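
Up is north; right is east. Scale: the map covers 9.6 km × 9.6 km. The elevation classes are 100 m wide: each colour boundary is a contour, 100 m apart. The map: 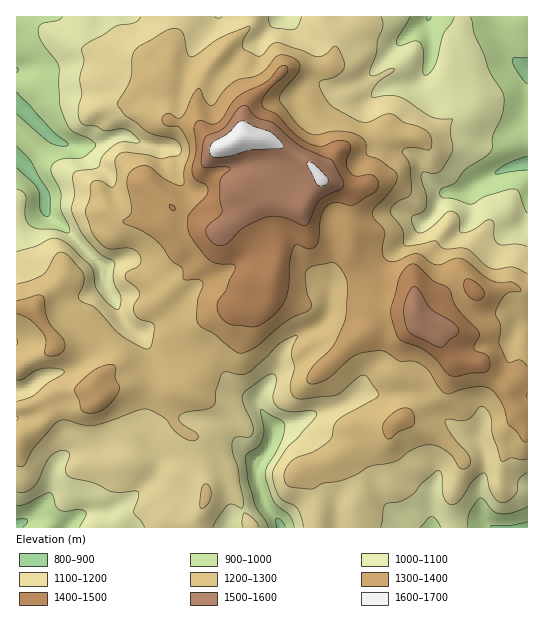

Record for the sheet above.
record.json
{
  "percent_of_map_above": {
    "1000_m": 91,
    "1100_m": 76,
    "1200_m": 52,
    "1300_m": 25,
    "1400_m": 12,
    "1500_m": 5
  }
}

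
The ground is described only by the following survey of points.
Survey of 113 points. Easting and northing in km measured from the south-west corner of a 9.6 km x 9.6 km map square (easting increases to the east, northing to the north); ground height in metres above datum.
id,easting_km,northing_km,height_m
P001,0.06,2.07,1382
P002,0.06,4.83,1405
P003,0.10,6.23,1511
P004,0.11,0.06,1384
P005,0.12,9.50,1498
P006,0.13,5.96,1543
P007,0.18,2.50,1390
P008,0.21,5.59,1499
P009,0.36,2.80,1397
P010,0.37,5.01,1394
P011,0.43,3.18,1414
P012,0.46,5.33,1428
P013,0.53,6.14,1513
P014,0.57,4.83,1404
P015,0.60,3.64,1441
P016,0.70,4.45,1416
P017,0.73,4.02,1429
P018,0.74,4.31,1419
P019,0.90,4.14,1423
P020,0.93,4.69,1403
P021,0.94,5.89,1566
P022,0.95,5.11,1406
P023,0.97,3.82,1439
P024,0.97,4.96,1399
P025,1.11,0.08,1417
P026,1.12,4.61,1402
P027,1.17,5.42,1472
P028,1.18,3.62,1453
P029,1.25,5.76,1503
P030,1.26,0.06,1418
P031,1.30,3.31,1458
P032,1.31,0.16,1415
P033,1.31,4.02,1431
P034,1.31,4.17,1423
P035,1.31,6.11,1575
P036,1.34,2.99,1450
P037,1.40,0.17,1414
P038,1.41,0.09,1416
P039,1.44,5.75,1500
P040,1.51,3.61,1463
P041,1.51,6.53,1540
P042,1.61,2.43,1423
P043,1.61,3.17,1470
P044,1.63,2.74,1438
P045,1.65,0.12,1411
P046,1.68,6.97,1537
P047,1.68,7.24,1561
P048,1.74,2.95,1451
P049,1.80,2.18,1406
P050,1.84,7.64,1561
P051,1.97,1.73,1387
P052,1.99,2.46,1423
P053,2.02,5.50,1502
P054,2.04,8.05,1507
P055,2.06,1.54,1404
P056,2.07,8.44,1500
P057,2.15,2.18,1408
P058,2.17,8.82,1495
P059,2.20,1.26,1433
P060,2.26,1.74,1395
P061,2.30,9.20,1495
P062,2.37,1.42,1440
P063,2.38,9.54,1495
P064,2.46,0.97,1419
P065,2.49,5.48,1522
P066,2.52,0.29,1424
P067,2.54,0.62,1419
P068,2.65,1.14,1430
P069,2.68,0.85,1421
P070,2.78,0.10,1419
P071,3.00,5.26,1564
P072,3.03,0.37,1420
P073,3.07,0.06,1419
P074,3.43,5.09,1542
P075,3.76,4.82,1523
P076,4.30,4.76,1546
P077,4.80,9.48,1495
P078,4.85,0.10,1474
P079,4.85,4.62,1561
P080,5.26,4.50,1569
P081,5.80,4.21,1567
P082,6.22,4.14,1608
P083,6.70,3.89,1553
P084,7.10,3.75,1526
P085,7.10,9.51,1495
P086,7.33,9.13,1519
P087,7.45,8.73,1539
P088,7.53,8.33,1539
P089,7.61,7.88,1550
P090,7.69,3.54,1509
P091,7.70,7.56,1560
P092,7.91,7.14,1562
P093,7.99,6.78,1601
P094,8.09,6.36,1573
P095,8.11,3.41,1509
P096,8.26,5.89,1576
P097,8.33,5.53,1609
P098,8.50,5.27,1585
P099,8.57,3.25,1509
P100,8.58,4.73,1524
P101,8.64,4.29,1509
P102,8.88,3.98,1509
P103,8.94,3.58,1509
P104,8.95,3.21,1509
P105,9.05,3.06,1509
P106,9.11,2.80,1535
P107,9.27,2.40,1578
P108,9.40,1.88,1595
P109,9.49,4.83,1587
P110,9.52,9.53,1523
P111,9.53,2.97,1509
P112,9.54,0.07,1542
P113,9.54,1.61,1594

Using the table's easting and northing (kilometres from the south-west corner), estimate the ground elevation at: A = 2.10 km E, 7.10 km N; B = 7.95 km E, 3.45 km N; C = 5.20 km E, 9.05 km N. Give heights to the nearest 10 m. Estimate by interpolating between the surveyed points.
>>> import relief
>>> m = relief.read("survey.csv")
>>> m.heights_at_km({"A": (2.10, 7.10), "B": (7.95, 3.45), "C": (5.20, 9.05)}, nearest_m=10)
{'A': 1570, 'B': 1510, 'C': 1500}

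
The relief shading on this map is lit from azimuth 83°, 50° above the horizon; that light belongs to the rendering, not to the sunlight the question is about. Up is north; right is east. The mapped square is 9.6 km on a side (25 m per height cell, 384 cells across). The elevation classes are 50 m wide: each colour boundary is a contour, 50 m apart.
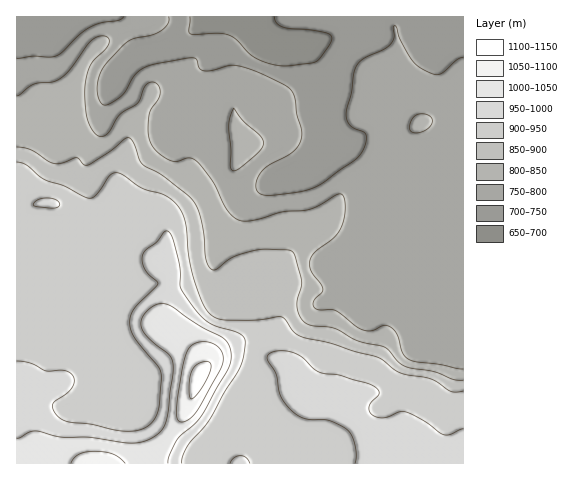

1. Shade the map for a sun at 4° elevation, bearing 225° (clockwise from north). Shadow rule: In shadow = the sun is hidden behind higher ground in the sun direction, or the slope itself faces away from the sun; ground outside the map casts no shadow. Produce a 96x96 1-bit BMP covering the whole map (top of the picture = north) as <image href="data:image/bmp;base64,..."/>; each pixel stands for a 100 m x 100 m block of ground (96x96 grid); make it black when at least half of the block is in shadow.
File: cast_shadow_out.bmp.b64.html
<image width="96" height="96" href="data:image/bmp;base64,Qk2+BAAAAAAAAD4AAAAoAAAAYAAAAGAAAAABAAEAAAAAAIAEAAATCwAAEwsAAAIAAAAAAAAA////AAAAAAAAAAAD8AAAAAAAAAAAAD8B8AAAAAAAAAAAAf/A+AAAAAAAAAAAB//wOAAAAAAAAAAAf//4GAAAAAAAAAAB///4AAAAAAAAAAAD///8AAAAAAAAAAAH///8AAAAAAAAAAAP///+AAAAAAAAAAAP///+AAAAAAAAAAAP///+AAAAAAAAAAAH///+AcAAAAAAAAAB///+AeAAAAAAAAAAH//+AfAAAAAAAAAAAYf8APAAAAAAAAAAAAA4APgAAAAAAH8AAAAAAPwAAAAAAf8AAAAAAPwAAAAAf/8ADAAAAH4AAAAB//8AHgAAAH8AAAAD//8APwAAAH8AAAAH///+fwAAAH+AAAEf////fwAAAH/ABwf/////DgAAAH/AH/////9/AAAAAH/gP/////8cAAAAAP/wf/////8AAAAAAP/w//////8AAAAAA//4//////8AAAAAB//8//////8AAAAAP/////////8AAAAAf/////////8AAAAA//////////8AAAAB//////////8AAAAD//////////8AAAAD//////////8AAAAD//////////8AAAAB//////////8AAAAA//////////gAAAAAP//////8/wAAAAAAH//////48AAAAAAAH//////xwAAAAAAAH//////jwAAAAAAAP//////jwAAAAAAAP//////jgAAAAAAAP/////+AAAAAAAAAP/////4AAAAAAAAAP/////8AAAAAAAAAP///x/8AAAAAAAAAP///gP+AAAAAAAAAP///AB+AAAAAAAAAP///AAfAAAAAAAAAf///AAfgAAAAAAAAf///gAfgAAAAAAAA////gAfwAAAAAAAA////+AfwAAAAHAAD/////AfwAAAAfgAH/////gfAAAAD/gAf/////gPgAAAH/wB//////wHgAAAP/4D//////wHgAAAf/4H//////wDgAAAf/4P//////wAAAAA//8P/////3wAAAAA//8f/////wAAAAAD//8P///8HAAAAAAD//+D///4AAAAAAAD//+B///4AAAAAAAD///B///wAAAAAAAD/4/D///gAAAAAAAD/w/j///AAAAAAAAB/g/h//8AAAAAAAAAOB/h//gAYAAAAAAAAB/h//AA4AAAAAAAAD/B/+AAAAAAAAAAAB/B/gAAAAAAAAHAAB/g/AAAAAAAAAPAAB/gAAAAAAAAAAfgAB/wAAAAAAAAAAPgAB/wAAAAAAAAAAPAAB/4AAAAAAAAAAAAAB/4AAAAHgAAAAAAAA/4AAAA/4AAAAAAAA/8DAAB/8AAAAAAAAf8HgAD//gAAAAAAAP8PgAD//gAAAAAGAH8PwAH//gAAAAAGAB8H4AH//gAAAAACAAID8AP//wAAAAAAAAAB8AP//wAAAAAAAAAAeA///wAAAAAAABgAHf///wAAAAAAADwAB////gAAAAAAAH4AA///gAAAAAAAAH8AA//8AAAABAAAAD8AB//4AAAADAAAAB8AP//4AAAADgA="/>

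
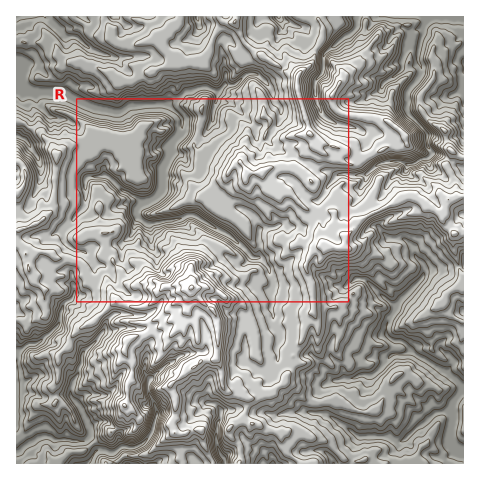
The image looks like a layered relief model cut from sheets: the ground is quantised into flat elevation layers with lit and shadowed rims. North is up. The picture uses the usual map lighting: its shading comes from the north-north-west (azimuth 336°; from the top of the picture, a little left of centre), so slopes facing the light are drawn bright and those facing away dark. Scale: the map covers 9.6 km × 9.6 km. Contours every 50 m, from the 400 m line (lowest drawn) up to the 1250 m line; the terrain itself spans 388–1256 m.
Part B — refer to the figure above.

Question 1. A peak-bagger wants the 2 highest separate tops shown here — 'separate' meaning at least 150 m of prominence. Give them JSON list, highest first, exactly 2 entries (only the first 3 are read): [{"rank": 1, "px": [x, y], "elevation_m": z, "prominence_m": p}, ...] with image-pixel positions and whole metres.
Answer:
[{"rank": 1, "px": [192, 287], "elevation_m": 1256, "prominence_m": 868}, {"rank": 2, "px": [309, 133], "elevation_m": 1014, "prominence_m": 227}]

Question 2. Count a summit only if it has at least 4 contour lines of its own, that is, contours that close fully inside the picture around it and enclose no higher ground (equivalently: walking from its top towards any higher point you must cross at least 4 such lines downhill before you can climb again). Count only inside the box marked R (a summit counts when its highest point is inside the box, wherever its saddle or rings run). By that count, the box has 1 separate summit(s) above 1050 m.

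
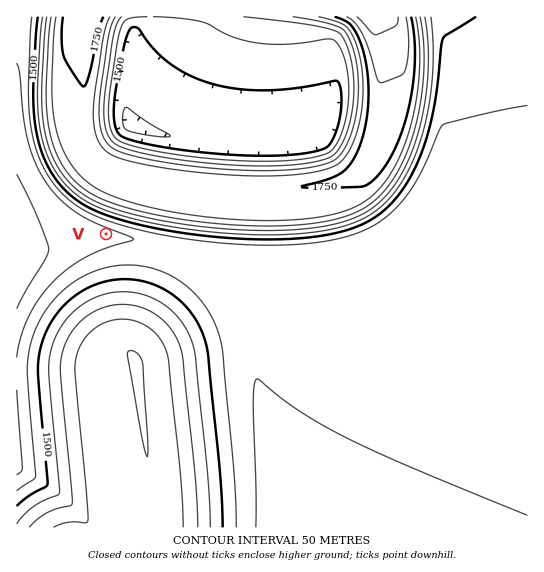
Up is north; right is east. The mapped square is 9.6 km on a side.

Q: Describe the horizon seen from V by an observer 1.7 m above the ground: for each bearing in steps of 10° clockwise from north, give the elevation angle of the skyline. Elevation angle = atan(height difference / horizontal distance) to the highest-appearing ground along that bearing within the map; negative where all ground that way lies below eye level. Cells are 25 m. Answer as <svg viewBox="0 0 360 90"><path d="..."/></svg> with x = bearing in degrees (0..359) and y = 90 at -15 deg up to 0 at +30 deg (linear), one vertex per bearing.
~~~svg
<svg viewBox="0 0 360 90"><path d="M0 14l10-2 10 0 10 1 10 2 10 4 10 5 10 8 10 8 10 12 10 5 10 0 10-2 10-3 10-3 10-4 10-2 10-1 10 0 10 2 10 3 10 4 10 5 10 3 10 3 10 1 10 1 10 0 10-1 10 0 10-2 10-6 10-11 10-12 10-8 10-6"/></svg>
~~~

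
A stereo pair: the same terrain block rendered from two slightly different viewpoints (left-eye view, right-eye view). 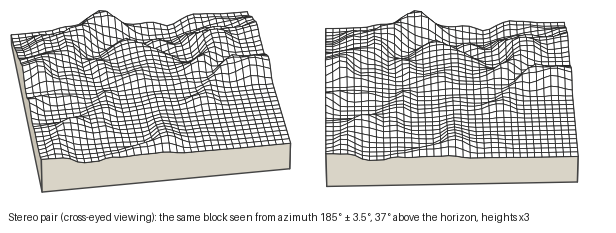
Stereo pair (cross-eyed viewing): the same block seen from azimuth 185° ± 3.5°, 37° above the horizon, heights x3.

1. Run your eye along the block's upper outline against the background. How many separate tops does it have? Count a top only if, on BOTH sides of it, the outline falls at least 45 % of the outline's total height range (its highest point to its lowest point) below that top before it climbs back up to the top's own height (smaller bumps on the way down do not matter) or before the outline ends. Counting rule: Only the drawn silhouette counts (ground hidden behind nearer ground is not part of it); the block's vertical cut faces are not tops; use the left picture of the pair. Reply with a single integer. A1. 0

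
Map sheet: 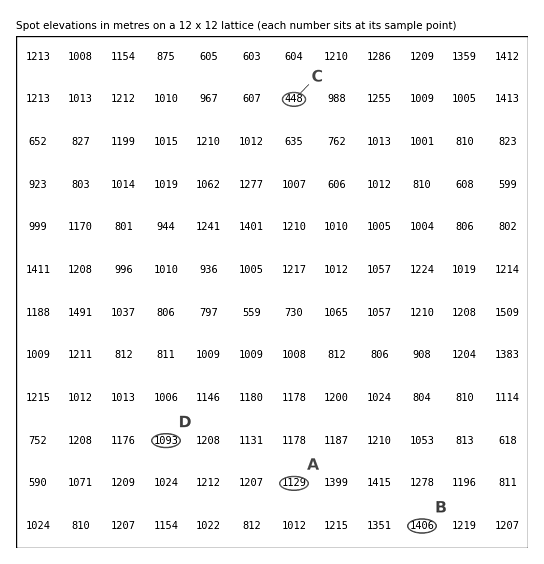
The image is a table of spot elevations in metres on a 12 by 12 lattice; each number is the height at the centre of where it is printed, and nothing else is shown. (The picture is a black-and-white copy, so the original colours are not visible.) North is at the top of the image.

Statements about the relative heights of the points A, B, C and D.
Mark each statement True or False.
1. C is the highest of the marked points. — False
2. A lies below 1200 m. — True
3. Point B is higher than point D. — True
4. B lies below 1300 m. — False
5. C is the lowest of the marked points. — True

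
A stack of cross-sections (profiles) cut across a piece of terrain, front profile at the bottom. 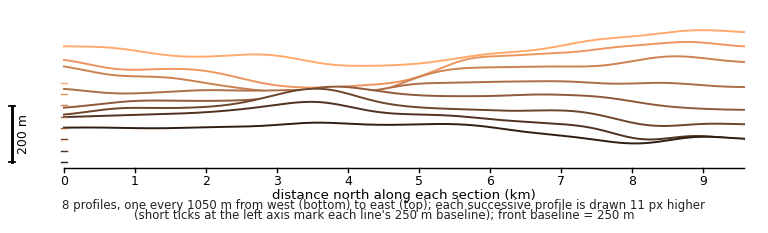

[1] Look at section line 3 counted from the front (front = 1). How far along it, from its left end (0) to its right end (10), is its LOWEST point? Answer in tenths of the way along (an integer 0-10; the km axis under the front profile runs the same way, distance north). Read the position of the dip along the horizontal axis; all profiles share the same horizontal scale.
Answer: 9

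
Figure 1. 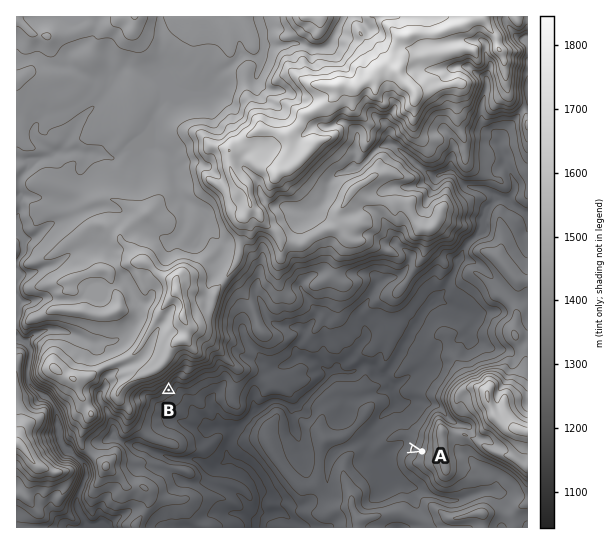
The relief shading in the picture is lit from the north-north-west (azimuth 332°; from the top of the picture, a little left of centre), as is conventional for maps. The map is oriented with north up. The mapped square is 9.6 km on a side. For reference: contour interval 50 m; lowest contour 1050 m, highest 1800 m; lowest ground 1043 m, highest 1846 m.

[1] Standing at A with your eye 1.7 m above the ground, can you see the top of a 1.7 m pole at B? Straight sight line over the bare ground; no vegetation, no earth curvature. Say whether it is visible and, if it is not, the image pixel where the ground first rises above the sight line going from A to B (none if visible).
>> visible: true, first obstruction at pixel None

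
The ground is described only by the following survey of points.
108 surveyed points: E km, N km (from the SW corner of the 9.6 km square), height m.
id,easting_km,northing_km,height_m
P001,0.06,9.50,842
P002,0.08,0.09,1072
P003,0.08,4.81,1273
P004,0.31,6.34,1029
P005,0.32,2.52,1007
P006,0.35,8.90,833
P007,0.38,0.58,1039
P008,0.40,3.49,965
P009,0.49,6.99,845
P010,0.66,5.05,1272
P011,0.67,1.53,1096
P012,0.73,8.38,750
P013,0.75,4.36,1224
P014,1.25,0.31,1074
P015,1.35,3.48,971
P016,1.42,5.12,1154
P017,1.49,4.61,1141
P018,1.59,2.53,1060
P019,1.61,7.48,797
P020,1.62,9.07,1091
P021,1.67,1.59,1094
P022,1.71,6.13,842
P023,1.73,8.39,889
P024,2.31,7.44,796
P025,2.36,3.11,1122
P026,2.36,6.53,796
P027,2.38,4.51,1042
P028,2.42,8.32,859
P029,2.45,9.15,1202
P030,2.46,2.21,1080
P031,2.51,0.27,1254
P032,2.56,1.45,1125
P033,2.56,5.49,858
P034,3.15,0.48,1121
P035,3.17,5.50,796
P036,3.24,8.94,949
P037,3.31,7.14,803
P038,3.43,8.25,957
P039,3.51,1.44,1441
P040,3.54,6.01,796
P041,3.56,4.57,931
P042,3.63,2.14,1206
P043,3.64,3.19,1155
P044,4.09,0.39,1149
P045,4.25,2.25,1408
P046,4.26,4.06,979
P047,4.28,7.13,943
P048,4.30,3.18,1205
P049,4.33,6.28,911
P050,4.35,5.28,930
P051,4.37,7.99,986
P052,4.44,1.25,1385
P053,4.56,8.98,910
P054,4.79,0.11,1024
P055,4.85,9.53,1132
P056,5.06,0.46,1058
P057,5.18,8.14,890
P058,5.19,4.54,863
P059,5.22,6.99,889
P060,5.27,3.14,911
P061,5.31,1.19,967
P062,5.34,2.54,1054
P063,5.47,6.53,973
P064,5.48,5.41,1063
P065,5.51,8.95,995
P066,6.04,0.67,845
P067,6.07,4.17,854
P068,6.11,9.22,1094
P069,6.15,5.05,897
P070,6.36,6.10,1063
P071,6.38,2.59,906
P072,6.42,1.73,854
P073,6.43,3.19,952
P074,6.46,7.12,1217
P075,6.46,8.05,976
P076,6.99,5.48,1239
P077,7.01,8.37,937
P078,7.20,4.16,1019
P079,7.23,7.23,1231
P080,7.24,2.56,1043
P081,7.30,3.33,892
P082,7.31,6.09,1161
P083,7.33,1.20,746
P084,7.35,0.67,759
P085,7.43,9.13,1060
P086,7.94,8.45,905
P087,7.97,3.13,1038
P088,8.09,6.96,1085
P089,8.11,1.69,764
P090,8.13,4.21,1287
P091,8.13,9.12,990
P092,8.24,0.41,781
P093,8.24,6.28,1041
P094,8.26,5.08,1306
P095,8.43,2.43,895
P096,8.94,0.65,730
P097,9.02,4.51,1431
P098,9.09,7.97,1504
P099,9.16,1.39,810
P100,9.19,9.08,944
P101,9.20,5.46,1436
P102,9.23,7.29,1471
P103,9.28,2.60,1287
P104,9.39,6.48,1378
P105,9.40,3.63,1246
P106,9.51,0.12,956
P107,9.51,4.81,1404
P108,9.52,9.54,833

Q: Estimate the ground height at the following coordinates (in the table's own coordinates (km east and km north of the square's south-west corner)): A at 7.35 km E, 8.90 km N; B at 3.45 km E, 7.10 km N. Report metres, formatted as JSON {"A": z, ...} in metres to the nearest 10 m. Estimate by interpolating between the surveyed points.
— {"A": 1070, "B": 860}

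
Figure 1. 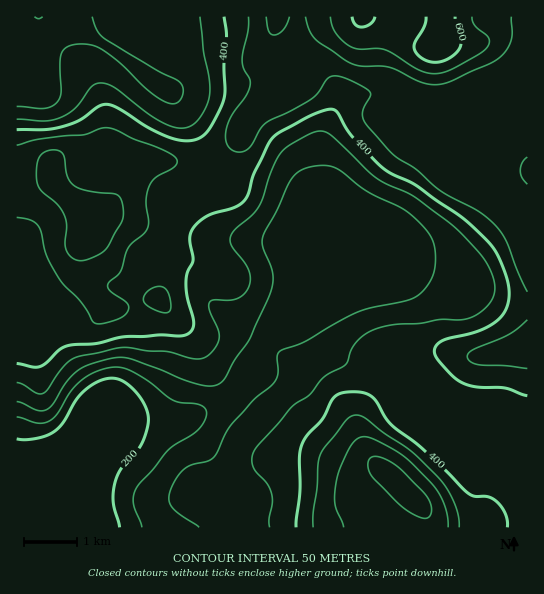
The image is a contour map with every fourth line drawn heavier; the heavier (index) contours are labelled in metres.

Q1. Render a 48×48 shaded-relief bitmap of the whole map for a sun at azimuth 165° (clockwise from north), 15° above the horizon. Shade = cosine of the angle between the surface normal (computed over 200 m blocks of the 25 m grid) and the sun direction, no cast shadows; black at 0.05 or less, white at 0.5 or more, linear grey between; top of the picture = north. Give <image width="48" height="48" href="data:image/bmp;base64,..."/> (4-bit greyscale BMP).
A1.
<image width="48" height="48" href="data:image/bmp;base64,Qk32BAAAAAAAAHYAAAAoAAAAMAAAADAAAAABAAQAAAAAAIAEAAATCwAAEwsAABAAAAAAAAAAAAAAABEREQAiIiIAMzMzAERERABVVVUAZmZmAHd3dwCIiIgAmZmZAKqqqgC7u7sAzMzMAN3d3QDu7u4A////AHd3d3d3d4iImZiHdmVVZ3d3eImId3d3d3d3d3d3d3eImZmHd2VVZ3d3eIiHd3dmd3d3d3ZmZmZ3iIiHd2ZVVnd3iIdmVmZmZ3d3d3ZVVVVmZmZ3d3ZVVWZ4iHZERVZmZod3d3ZVRERVVVVnd3ZmVVZ4h1QzRVVmZoh3d3ZUREREVVVnd3ZmVVVnZUMjRVVmZ4iId3dlRERERVVmd3ZlVEVVQyIkVmZmd5mph3dmVURDRFVVZmZUREQzERJFZ3Z3d6vMqHdmZlVERFVVVmVUNEMyESNWd3d3d7zduXdmZmZmVFVVVWVUNEQzM0V3d3d3d7zeyodmZ3eIdlVVVVVUREREVWd4h3eIibzN3Kh3d4iaqYZVRFVURERFZnd3iJmZmbu83cqYiZmqu6h1VERUQzM1Z3d3iaqqmaqr3u3Lqqqqq6mGVVVVRDNFZ3d4iqu6qrqrzv/9y7qqqqqXdmZlVEVWd4iImaq7uqqrzf//3MuqqZqYh3ZlVWZ3iIiIiImaqpmbze//7cy7qZmph3ZVVVZ3iId2ZVVneHeJvN3u7czLqYiYh3ZlVEVWZmZUMiIzRWZniaq8y7u7mHeIh3d2ZURERERDMhEiNHZmd3iZmaqph3eJh3d3dlQzMzMzMyIjRXd3d3d3iImHd4mamHd3d3ZUREREREMzRXd4iId3d3d3eJqqmHd3d3d2ZmVVVlVEVnd4iIh3dlVniZqpmHd3d3d3d3ZmZ3ZmZ3d4iZmYdlRnmYiIiHd3d3d3d3dmd3d3d3d4maqph2VniHZmd3d3d3d3d3d3d4iId3d3iZqqmId3d2VWZ3d3d3d3d3d3d4mYd3d3d4maqpiId3d3d3d3d3d3d3d3eJqYd4h2ZniaqpmIiIiZmHd3d3d3d3eImaqYh5mHd3eJmYiImaqrqXd3d3d3d3iZq6qYd6mYd2d4iHd4maq8uod3d3d3eImru6mId5mYdlVneId3iJmrupd3d3d4mau8y6iId3iIdURWeIiIiIiJqph3d3eJvMy7uoh3d2d4dlVVaJmYiIeImpmHd3ibzMupiHd3d1Znd2ZmZ4iIh3iJqqmYiImqu7qHZmZmZ1VWd3d2Znd2Z3iaq6qpmZqqqZh2ZmZmZkMjRmd2ZVQzRWeau7uqmaqpmId2ZmZlVhAAE0VmVDIRE0aJq8y6qZqZh3dmZmZlVQAAACRFQyERIjRoq83MuZiIdmZmd3dmVQAAABM0MyMzMzNGiszdyod3dmZ3d3d2ZSMzIiIzM0RVVDM0aKvMyoZmd3eIh3d3dlVVVDMzNFZ2ZVRVVomquod3d4mqqYd3d3d2ZlQ0Rmd3dmZmZWeImqmZmavNzKmId3d3ZlRFZ3eId2ZndlZ4iau7u7ze7ty5h4iHZVVWd4iId2VniHZ4mrvMy7zN7t3LqIiHZVZneId3d2VWeYh4mru7upmau7u7qXd3dmZ3d3d3ZmZVaJmImqq6mGVniIiZmXd3d3d3d3d3ZmZlZ4iIiImql1RWd2ZniHd3d3d3d3d3ZndlZ4iHd3iql2VWd2VneA=="/>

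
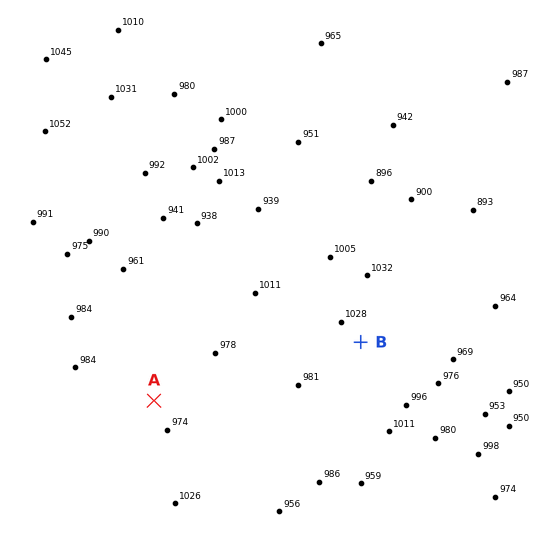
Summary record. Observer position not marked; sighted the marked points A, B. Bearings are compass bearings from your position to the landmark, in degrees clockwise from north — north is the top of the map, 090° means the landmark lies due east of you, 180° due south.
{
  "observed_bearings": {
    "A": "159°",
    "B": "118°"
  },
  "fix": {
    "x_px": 73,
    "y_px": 189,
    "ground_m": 1025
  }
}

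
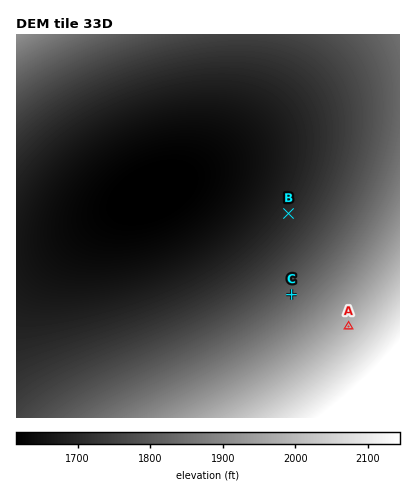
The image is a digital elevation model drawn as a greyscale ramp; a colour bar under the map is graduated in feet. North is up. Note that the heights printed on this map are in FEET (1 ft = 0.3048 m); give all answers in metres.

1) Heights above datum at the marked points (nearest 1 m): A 607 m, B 519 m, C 555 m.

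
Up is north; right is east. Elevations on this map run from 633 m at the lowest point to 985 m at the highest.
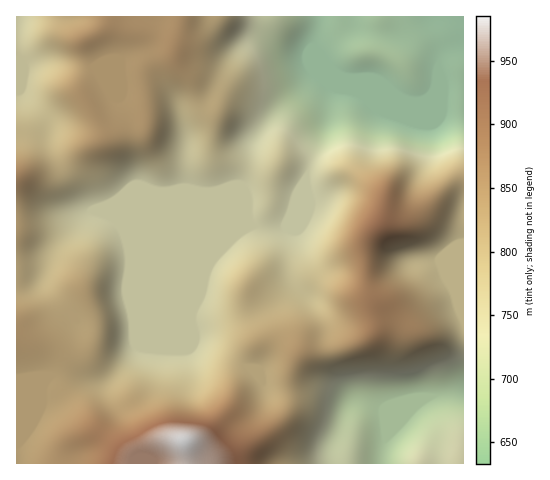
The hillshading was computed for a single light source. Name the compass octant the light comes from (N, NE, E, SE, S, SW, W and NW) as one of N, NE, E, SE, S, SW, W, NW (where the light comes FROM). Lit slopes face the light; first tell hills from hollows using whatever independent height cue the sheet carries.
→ NW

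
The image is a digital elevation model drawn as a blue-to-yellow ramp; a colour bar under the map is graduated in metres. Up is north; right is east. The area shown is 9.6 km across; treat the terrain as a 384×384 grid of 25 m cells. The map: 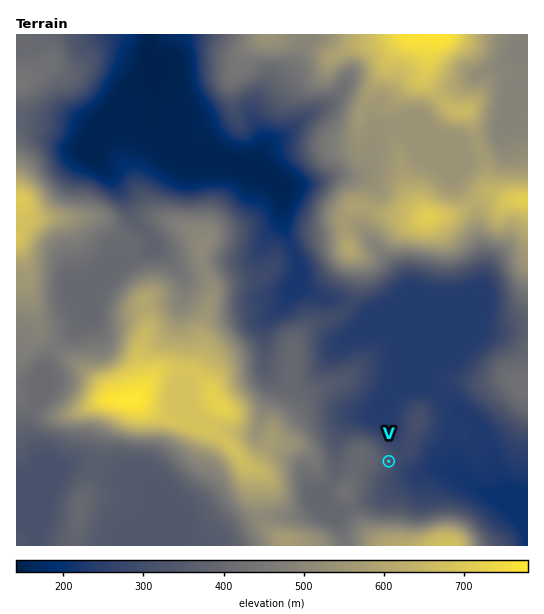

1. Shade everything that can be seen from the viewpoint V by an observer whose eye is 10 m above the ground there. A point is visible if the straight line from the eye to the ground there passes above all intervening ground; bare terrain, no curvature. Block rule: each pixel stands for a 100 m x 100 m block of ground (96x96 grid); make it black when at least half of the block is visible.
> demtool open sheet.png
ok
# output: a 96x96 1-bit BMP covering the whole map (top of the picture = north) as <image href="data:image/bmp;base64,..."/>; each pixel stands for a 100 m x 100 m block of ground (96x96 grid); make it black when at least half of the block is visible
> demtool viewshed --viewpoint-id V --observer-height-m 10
<image width="96" height="96" href="data:image/bmp;base64,Qk2+BAAAAAAAAD4AAAAoAAAAYAAAAGAAAAABAAEAAAAAAIAEAAATCwAAEwsAAAIAAAAAAAAA////AAAAAAAAAAAAAAAA8AAYAAAAAAAAAAAP8B//AAAAAAAAAAAB4D//4AEAAAAAAAAAAP//8AMAAAAAAAAAAP//+A8AAAAAAAAAAf//+D8AAAAAAAAAAf////8AAAAAAAAAAf////8AAAAAAAAAAf////8AAAAAAAAAAf////8AAAAAAAAAA/////8AAAAAAAAAAf////8AAAAAAAAAAAf///8AAAAAAAAAAAf///8AAAAAAAAAAAf///8AAAAAAAAAAA////8AAAAAAAAAAB/3//8AAAAAAAAAAA/j//8AAAAAAAAAAAPj//8AAAAAAAAAAAPh//8AAAAAAAAAAAP7//8AAAAAAAAAAAP///8AAAAAAAAAAAP4//8AAAAAAAAAAAfwf/8AAAAAAAAAAAfwf/8AAAAAAAAAAA/gP/8AAAAAAAAAAB+AH/8AAAAAAAAAAD8AH/8AAAAAAAAAAH+AH/8AAAAAAAAAAf/AH/4AAAAAAAAAB//gH/gAAAAAAAAAA//wH/AAAAAAAAAAAf/wD/AAAAAAAAAAAP/4D+AAAAAAAAAAAH/8B8AAAAAAAAAAAD/+A4AAAAAAAAAAAA//AAAAAAAAAAAAAAf/gAAAAAAAAAAAAAf/wMAAAAAAAAAAAA//4PgAAAAAAAAAAB//8P8AAAAAAAAAAB//+P8AAAAAAAAAAD///H8AAAAAAAAABj////8AAAAAAAAAA/////8AAAAAAAAAA/////8AAAAAAAAAA/////8AAAAAAAAAB/////8AAAAAAAAAH/////8AAAAAAAAAP/////8AAAAAAAAAf/////8AAAAAAAAAf/////8AAAAAAAAA//////8AAAAAAAAA//////8AAAAAAAAB/4////8AAAAAAAABgg////8AAAAAAAADAA////8AAAAAAAAAAB////8AAAAAAAAAAB////8AAAAAAAAAAD////8AAAAAAAAAAD8///8AAAAAAAAAAHwAH/8AAAAAAAAAAEAAB/8AAAAAAAAAAAAAA/8AAAAAAAAAAAAAA/8AAAAAAAAAAAAAAQAAAAAAAAAAAAAAAAAAAAAAAAAAAAAAAAAAAAAAAAAAAAAAAAAAAAAAAAAAAAAAAAAAAAAAAAAAAAAAAAAAAAAAAAAAAAAAAAAAAAAAAAAAAAAAAAAAAAAAAAAAAAAAAAAAAAAAAAAAAAAAAAAAAAAAAAAAAAAAAAAAAAAAAAAAAAAAAAAAAAAAAAAAAAAAAAAAAAAAAAAAAAAAAAAAAAAAAAAAAAAAAAAAAAAAAAAAAAAAAAAAAAAAAAAAAAAAAAAAAAAAAPAAAAAAAAAAAAAAAfgAAAAAAAAAAAAAA/gAAAAAAAAAAAAAB/gAAAAAAAAAAAAAB/gAAAAAAAAAAAAAAPwAAAAAAAAAAAAAAHwAAAAAAAAAAAAAADwAAAAAAAAAAAAAADwAAAAAAAAAAAAAADwAAAAAAAAAAAAAADwAAAAAAAAAAAAAABwAAAAAAAAAAAAAAAwAAAAAAAAAAAAAAAAAAAAAAAA="/>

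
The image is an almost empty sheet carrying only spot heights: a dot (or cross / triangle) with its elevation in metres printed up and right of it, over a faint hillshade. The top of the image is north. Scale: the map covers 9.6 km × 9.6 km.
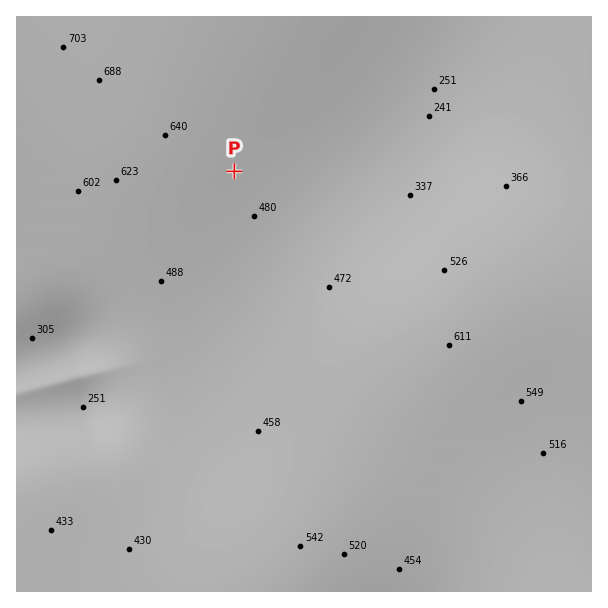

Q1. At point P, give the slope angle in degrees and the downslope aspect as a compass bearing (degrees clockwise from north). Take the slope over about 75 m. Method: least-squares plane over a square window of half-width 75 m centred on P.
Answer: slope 6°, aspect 108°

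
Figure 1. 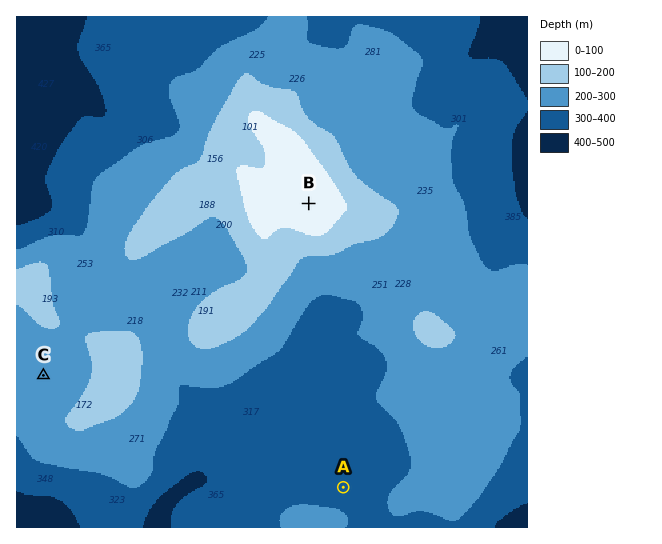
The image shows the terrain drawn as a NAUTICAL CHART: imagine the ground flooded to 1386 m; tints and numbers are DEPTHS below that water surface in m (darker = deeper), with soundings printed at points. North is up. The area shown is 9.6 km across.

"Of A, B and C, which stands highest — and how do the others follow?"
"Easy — B C A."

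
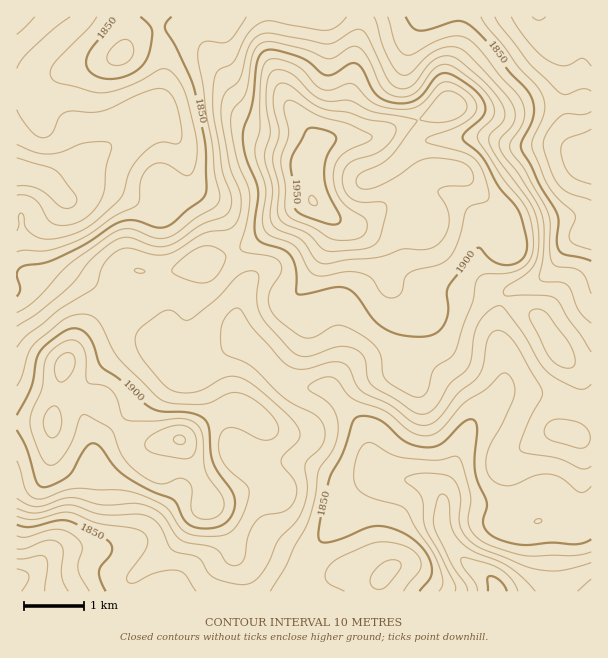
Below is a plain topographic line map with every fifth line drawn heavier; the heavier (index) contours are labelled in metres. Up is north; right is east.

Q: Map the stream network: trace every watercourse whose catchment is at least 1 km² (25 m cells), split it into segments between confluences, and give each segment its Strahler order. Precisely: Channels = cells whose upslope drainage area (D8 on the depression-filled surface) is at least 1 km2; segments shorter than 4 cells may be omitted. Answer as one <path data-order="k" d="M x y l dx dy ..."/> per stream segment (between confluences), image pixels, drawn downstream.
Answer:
<path data-order="1" d="M171 591l-6 0"/><path data-order="2" d="M24 576l-7 2 0 1"/><path data-order="1" d="M41 560l-17 16"/><path data-order="2" d="M66 546l-3 0-6 5-1 0-20 19-12 6"/><path data-order="1" d="M78 545l-10 0-2 1"/><path data-order="1" d="M129 542l-3 1-6 0-1 2-9 0-2 1-42 0"/><path data-order="1" d="M330 531l5-4 1-5 3-3 3-6 5-4 0-2 30-30 12 0"/><path data-order="3" d="M443 509l0 19 7 15 9 11 0 1 12 12 5 2 3 3 6 3 10 10 2 6"/><path data-order="3" d="M443 504l0 5"/><path data-order="1" d="M530 497l-3 3-6 3-8 1-1 2-66 0-3 3"/><path data-order="2" d="M389 477l6 0 1 2 14 0 1 1 6 0 2 2 3 0 6 3 13 13 2 6"/><path data-order="1" d="M254 459l43 0 33 17 56 0"/><path data-order="2" d="M471 423l-6 11 0 3-6 12-3 12-10 19 0 5-2 1 0 17-1 1"/><path data-order="1" d="M497 398l-26 25"/><path data-order="2" d="M332 392l30 30 3 6 0 6 1 1 0 14 2 1 0 5 4 6 0 1 14 14"/><path data-order="1" d="M339 368l-4 6-2 6-1 1 0 11"/><path data-order="1" d="M501 354l0 3 2 2 0 28-2 3-28 29-2 4"/><path data-order="2" d="M159 353l21 21 3 1 9 0 11-6 21-21 1 0 3-3 6-1 2-2 7 0 3 2"/><path data-order="1" d="M155 348l4 5"/><path data-order="2" d="M246 344l5 4 1 0 35 35 6 3 6 0 1 1 27 0 5 5"/><path data-order="1" d="M17 317l0-29"/><path data-order="2" d="M498 290l14 0 1-2 5 0 1-1 3 0 2-2 3 0 1-1 3 0 6-3 44-44 3-1 7 0"/><path data-order="1" d="M245 288l-2 2 0 3-3 6 0 4-1 2 0 7-2 2 0 18 3 6 6 6"/><path data-order="1" d="M435 287l3 1 53 0 1 2 6 0"/><path data-order="1" d="M591 242l0-6"/><path data-order="1" d="M482 236l0 3-2 1 0 6-1 2 0 22 19 20"/><path data-order="1" d="M62 212l0-15"/><path data-order="1" d="M141 204l-7-6-12-6-36 0-8 5-15 0-4-5"/><path data-order="2" d="M62 197l-3-3 0-2"/><path data-order="2" d="M59 192l-12-12"/><path data-order="1" d="M198 188l-9-9 0-6-1-2 0-4-2-2-1-7-12-24-20-20-7 0"/><path data-order="3" d="M47 180l-9-4-6 0-2-2-9 0-1-1-3 0"/><path data-order="1" d="M371 179l3 0 3-3 12-6 4-5 2 0 19-19 2 0 3-3 3 0 1-2 8 0 1-1 68 0 1 1 5 0 1 2 53 0 15 10 4 0 2 2 10 0 0 1"/><path data-order="1" d="M591 161l0-5"/><path data-order="2" d="M146 114l-3 2-24 24-2 0-4 4-2 0-46 47-6 0-11-11-1 0"/><path data-order="2" d="M150 111l-4 3"/><path data-order="1" d="M161 98l-3 6-8 7"/><path data-order="1" d="M407 48l6-13 3-3 6-12 0-3 7 0"/><path data-order="1" d="M546 36l-4-9 0-10-3 0"/><path data-order="1" d="M24 17l-7 0"/>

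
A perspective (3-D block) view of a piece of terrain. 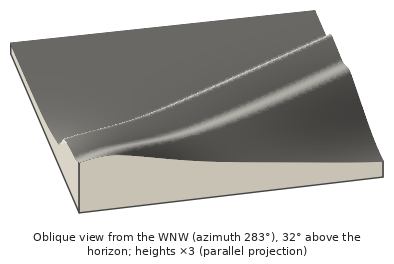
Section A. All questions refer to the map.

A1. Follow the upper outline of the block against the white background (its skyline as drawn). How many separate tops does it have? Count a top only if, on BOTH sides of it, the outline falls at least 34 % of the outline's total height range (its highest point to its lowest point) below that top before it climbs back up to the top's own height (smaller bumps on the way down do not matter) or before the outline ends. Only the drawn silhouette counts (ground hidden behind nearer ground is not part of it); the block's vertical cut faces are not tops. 0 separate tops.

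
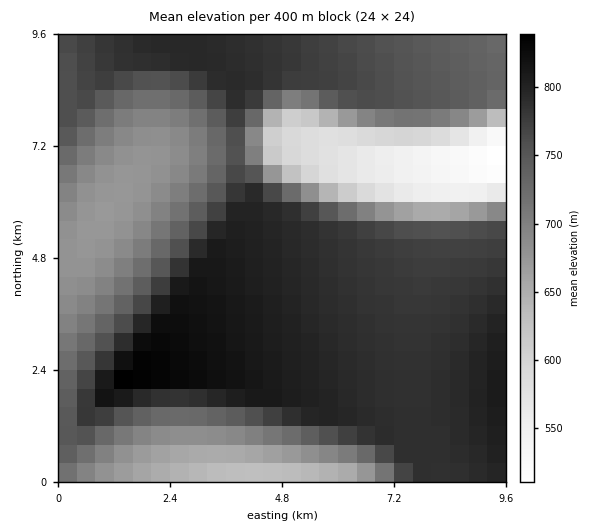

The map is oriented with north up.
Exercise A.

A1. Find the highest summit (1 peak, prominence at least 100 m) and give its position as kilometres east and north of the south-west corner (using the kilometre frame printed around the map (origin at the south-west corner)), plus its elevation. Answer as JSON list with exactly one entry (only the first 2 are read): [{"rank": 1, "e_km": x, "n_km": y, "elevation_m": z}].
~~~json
[{"rank": 1, "e_km": 1.24, "n_km": 2.01, "elevation_m": 843}]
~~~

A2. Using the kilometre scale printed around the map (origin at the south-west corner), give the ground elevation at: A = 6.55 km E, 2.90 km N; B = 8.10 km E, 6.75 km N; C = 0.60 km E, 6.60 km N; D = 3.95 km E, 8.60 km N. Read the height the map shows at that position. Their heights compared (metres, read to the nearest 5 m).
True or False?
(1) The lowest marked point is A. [False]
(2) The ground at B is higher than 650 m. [False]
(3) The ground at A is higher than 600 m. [True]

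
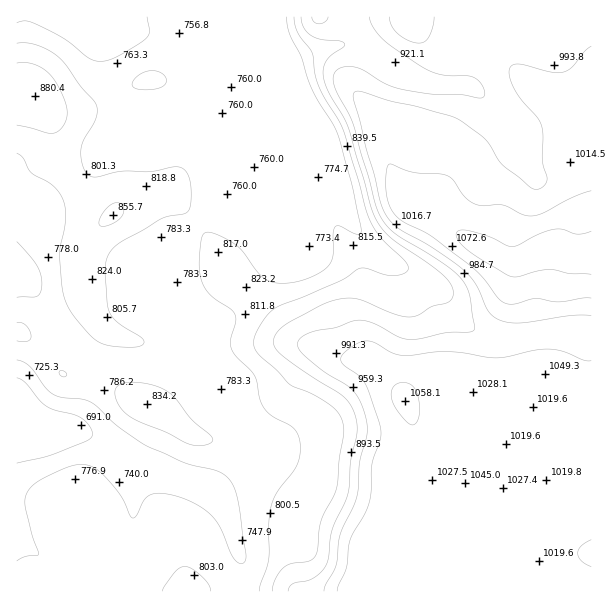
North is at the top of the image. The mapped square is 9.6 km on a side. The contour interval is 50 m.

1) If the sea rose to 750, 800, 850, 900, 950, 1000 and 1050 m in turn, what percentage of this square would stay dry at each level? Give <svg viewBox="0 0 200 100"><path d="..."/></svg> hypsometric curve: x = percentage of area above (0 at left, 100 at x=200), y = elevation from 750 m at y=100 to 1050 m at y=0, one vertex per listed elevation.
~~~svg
<svg viewBox="0 0 200 100"><path d="M188 100l-67-17-26-16-10-17-9-17-19-16-47-17"/></svg>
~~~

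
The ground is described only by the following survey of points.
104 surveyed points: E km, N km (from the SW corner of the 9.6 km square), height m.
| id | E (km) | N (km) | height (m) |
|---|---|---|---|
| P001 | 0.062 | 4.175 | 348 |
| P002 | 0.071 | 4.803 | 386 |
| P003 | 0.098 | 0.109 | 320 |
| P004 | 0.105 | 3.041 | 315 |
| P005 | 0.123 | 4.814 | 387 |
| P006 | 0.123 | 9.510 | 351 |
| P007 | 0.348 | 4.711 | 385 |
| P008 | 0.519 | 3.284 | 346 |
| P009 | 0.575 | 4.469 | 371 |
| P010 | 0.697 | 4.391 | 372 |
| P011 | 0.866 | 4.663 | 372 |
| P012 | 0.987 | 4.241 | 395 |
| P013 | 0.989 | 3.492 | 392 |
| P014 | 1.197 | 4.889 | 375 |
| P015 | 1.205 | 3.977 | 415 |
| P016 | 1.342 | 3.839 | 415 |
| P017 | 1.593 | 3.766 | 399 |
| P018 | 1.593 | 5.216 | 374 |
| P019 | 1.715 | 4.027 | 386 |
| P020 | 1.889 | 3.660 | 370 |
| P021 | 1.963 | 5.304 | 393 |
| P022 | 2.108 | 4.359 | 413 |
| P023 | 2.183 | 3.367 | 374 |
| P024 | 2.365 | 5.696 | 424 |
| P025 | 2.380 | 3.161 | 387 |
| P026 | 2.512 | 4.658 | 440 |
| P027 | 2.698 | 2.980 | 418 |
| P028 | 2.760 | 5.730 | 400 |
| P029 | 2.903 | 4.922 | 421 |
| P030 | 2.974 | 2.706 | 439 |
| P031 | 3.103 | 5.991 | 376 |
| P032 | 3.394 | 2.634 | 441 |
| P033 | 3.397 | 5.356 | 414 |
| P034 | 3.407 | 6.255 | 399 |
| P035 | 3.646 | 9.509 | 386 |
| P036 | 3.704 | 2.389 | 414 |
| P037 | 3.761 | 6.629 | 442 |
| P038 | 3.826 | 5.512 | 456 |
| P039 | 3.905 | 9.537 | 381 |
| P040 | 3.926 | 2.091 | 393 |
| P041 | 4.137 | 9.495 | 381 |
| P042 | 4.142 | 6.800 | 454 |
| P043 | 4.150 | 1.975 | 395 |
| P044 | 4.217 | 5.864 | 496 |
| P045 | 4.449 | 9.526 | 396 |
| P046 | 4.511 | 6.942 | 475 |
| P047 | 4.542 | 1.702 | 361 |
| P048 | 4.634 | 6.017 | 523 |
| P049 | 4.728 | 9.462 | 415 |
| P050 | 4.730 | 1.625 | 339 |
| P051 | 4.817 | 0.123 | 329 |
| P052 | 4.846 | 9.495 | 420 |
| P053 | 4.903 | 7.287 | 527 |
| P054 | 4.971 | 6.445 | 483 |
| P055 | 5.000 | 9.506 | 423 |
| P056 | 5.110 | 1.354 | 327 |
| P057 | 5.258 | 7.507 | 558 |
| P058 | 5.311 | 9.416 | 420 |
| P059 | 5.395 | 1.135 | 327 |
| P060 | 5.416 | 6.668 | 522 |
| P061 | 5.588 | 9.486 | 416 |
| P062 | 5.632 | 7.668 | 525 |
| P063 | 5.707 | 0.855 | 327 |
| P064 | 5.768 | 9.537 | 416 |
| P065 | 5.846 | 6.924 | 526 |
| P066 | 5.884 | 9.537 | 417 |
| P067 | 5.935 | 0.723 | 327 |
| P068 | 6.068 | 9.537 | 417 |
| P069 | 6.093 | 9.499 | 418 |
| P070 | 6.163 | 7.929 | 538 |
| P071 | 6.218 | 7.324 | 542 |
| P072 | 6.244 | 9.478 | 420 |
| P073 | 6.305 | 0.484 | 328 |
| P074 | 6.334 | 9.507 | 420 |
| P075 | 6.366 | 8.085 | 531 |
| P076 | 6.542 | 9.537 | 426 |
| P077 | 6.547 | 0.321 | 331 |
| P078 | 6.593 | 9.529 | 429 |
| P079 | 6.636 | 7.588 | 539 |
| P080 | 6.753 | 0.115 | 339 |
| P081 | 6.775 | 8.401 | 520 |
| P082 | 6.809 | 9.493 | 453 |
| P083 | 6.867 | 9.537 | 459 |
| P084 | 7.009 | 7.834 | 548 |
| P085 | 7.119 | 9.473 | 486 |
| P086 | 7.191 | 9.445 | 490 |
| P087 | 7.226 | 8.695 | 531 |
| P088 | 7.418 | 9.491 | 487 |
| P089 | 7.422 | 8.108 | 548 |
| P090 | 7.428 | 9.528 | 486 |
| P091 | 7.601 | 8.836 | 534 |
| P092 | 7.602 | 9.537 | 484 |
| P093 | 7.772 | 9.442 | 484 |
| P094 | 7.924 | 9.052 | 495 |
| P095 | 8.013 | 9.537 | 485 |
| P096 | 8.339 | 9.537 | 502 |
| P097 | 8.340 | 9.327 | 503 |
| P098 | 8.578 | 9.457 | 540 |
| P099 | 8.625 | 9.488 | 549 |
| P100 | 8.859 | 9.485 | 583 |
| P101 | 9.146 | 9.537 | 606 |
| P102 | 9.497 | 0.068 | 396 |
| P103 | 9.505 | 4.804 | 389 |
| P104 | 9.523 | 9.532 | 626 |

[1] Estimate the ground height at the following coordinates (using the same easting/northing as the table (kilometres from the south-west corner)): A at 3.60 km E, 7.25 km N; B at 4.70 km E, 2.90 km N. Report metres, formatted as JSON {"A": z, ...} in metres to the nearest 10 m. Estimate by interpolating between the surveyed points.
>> {"A": 390, "B": 400}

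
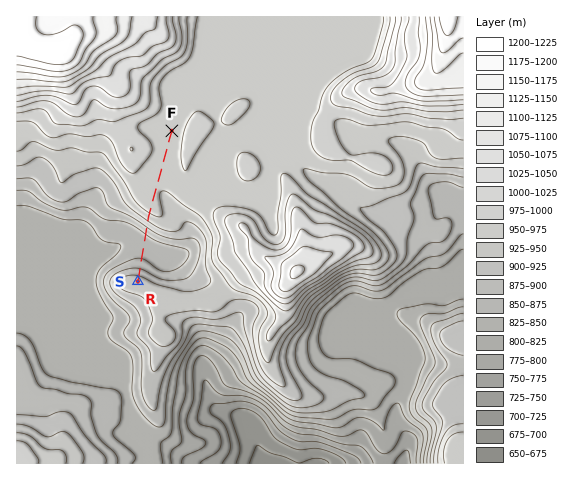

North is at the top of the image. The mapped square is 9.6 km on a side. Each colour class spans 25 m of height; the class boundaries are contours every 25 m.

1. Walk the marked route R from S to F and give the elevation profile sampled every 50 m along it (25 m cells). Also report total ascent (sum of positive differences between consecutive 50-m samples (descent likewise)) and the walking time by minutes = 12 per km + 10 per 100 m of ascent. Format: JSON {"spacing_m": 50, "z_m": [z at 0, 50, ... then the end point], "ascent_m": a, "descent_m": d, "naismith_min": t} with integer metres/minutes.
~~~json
{"spacing_m": 50, "z_m": [939, 935, 928, 920, 912, 904, 896, 890, 884, 879, 875, 871, 867, 864, 862, 860, 860, 861, 863, 867, 872, 879, 886, 895, 904, 913, 923, 931, 939, 946, 951, 955, 957, 958, 958, 957, 956, 955, 953, 953, 952, 952, 952, 953, 954, 955, 956, 958, 959, 960, 961, 962, 963, 963, 964, 964, 963, 963, 962, 961, 960, 959, 959, 959, 959, 959, 959, 959], "ascent_m": 110, "descent_m": 90, "naismith_min": 51}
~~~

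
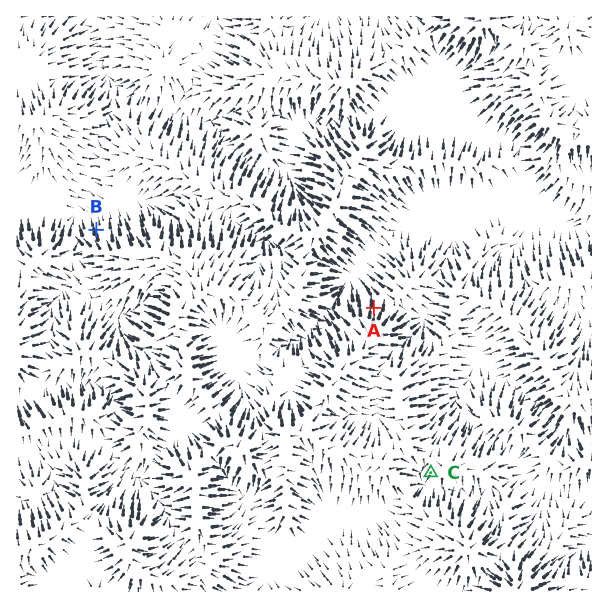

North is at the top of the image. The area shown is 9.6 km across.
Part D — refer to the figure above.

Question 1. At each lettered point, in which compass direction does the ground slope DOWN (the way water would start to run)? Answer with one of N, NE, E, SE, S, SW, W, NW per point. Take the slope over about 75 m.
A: N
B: N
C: SW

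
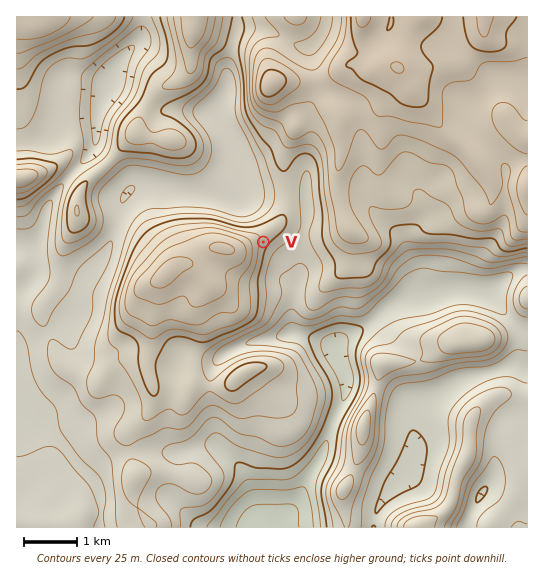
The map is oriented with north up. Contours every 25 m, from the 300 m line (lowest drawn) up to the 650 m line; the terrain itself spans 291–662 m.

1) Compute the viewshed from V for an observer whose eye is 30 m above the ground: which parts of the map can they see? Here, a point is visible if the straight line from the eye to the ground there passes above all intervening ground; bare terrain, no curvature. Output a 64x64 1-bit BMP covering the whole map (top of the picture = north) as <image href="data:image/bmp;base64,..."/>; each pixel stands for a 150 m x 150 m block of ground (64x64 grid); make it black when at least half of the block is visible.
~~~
<image width="64" height="64" href="data:image/bmp;base64,Qk0+AgAAAAAAAD4AAAAoAAAAQAAAAEAAAAABAAEAAAAAAAACAAATCwAAEwsAAAIAAAAAAAAA////AAAAAAAAAAAAAQDgAAAAAAABAHgAAAAAAAAAHAAAAAAAAQAOAAAAAAABgAYAAAAAAAHABgAAAAAAAcAGAAAAAAAAwAcAAAAAAADgBwAAAAAAAOADgAAAAAAA4AGAAAAAAADgAYAAAAAAAPABgAAAAAAw8AGAAAAAADDwAcAAAAAAOPgA4AAAAAA8+ABwAAAAAB/4AAAAAAAAH/gAAAAAAAg/GAAAAAAAD/4cYAAAAAAD/B/4AAAAAAH4H/4AAAAAADAH/8AAAAAAAAD/4AAAAAAAAAfgAAAAABAAAAAAAAAPuAAAAAAAAB/8AAABAAAAH/4AAAAAAAAP/wAAAAAAAAf/gAAAAAAAB//gAAAAAAAH/8AAAAAAAA//wAAAAAAAH//AAAAAAAAf/8AAAAAAAAH/wAAAAAAAAP+AAAAAAAAA74AAAAAAAAH/gAAAAAAAB/8AAAAAAAP//wAAAQAAP///AAAAADv///8AAAAAH////4AAQAIP////gACAAAf///+AAwEAA5///4AOA8ABA///gHwE4AAB/+8A+AzgAAP/zw/wCOAAD//uD+AA4AA/5/wPwADgAH/n/A+AAMAAH+Bn/4AAwAAH4AP/AADAAAfwAYIAAMAAB/AAAAAA4AAH8AAAAAD8AAfgAAAAAP4AB+AAAAAA//AD4AAwAAAf+APgADAAAA=="/>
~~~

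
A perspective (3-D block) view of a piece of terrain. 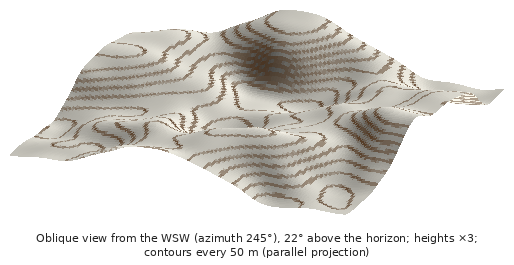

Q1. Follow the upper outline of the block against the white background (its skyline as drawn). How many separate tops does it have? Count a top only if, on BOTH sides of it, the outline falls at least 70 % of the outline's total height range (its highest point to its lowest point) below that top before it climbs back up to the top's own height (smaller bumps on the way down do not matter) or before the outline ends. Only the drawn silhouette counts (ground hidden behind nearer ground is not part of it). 0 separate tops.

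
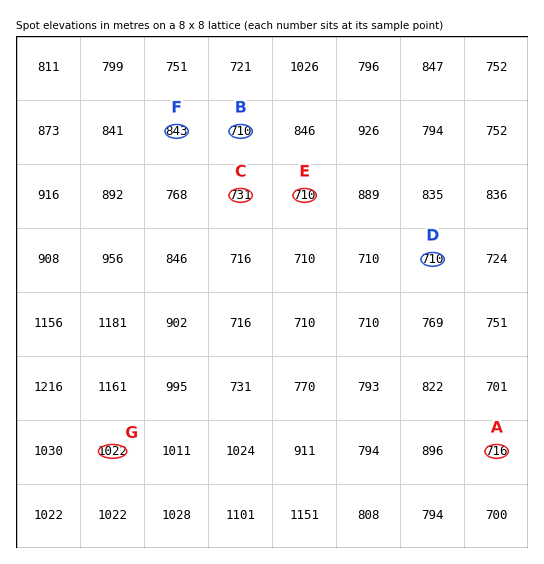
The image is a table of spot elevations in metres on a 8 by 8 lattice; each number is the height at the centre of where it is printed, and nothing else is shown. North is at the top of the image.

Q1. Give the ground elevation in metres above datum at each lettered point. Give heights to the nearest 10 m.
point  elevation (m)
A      720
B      710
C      730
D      710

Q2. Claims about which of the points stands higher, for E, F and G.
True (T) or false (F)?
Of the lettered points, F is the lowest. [F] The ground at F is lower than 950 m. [T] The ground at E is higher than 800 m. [F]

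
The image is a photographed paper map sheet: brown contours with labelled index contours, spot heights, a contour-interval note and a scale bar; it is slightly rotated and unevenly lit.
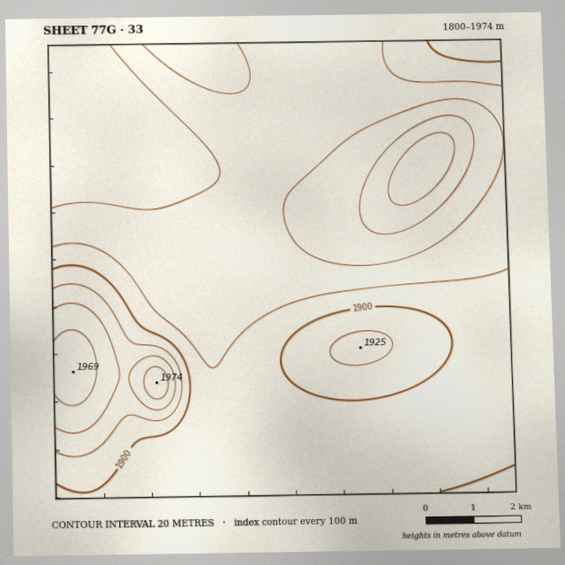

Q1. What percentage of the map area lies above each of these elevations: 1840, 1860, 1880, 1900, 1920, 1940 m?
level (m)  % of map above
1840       96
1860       78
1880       48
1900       17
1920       8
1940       4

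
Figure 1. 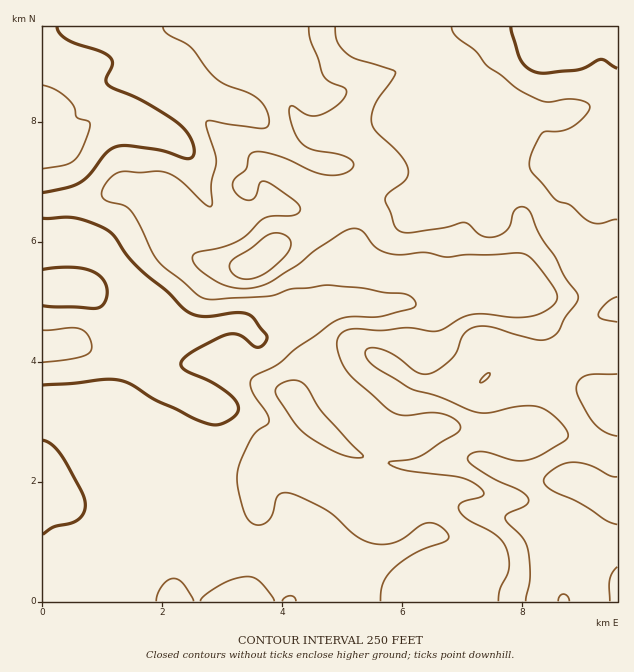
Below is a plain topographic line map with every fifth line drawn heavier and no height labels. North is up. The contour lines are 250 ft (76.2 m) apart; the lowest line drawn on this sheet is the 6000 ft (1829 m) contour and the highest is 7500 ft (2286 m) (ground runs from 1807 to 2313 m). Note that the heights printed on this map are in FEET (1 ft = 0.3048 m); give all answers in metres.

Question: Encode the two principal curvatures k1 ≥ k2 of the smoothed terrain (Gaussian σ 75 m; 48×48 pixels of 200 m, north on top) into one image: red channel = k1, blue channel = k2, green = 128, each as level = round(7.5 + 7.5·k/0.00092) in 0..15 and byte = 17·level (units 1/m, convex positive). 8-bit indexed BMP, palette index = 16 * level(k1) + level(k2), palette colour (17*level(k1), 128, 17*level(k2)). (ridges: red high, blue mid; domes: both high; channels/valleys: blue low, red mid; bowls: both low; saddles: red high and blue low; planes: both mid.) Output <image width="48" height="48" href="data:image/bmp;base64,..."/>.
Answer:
<image width="48" height="48" href="data:image/bmp;base64,Qk02DQAAAAAAADYEAAAoAAAAMAAAADAAAAABAAgAAAAAAAAJAAATCwAAEwsAAAABAAAAAAAAAIAAABGAAAAigAAAM4AAAESAAABVgAAAZoAAAHeAAACIgAAAmYAAAKqAAAC7gAAAzIAAAN2AAADugAAA/4AAAACAEQARgBEAIoARADOAEQBEgBEAVYARAGaAEQB3gBEAiIARAJmAEQCqgBEAu4ARAMyAEQDdgBEA7oARAP+AEQAAgCIAEYAiACKAIgAzgCIARIAiAFWAIgBmgCIAd4AiAIiAIgCZgCIAqoAiALuAIgDMgCIA3YAiAO6AIgD/gCIAAIAzABGAMwAigDMAM4AzAESAMwBVgDMAZoAzAHeAMwCIgDMAmYAzAKqAMwC7gDMAzIAzAN2AMwDugDMA/4AzAACARAARgEQAIoBEADOARABEgEQAVYBEAGaARAB3gEQAiIBEAJmARACqgEQAu4BEAMyARADdgEQA7oBEAP+ARAAAgFUAEYBVACKAVQAzgFUARIBVAFWAVQBmgFUAd4BVAIiAVQCZgFUAqoBVALuAVQDMgFUA3YBVAO6AVQD/gFUAAIBmABGAZgAigGYAM4BmAESAZgBVgGYAZoBmAHeAZgCIgGYAmYBmAKqAZgC7gGYAzIBmAN2AZgDugGYA/4BmAACAdwARgHcAIoB3ADOAdwBEgHcAVYB3AGaAdwB3gHcAiIB3AJmAdwCqgHcAu4B3AMyAdwDdgHcA7oB3AP+AdwAAgIgAEYCIACKAiAAzgIgARICIAFWAiABmgIgAd4CIAIiAiACZgIgAqoCIALuAiADMgIgA3YCIAO6AiAD/gIgAAICZABGAmQAigJkAM4CZAESAmQBVgJkAZoCZAHeAmQCIgJkAmYCZAKqAmQC7gJkAzICZAN2AmQDugJkA/4CZAACAqgARgKoAIoCqADOAqgBEgKoAVYCqAGaAqgB3gKoAiICqAJmAqgCqgKoAu4CqAMyAqgDdgKoA7oCqAP+AqgAAgLsAEYC7ACKAuwAzgLsARIC7AFWAuwBmgLsAd4C7AIiAuwCZgLsAqoC7ALuAuwDMgLsA3YC7AO6AuwD/gLsAAIDMABGAzAAigMwAM4DMAESAzABVgMwAZoDMAHeAzACIgMwAmYDMAKqAzAC7gMwAzIDMAN2AzADugMwA/4DMAACA3QARgN0AIoDdADOA3QBEgN0AVYDdAGaA3QB3gN0AiIDdAJmA3QCqgN0Au4DdAMyA3QDdgN0A7oDdAP+A3QAAgO4AEYDuACKA7gAzgO4ARIDuAFWA7gBmgO4Ad4DuAIiA7gCZgO4AqoDuALuA7gDMgO4A3YDuAO6A7gD/gO4AAID/ABGA/wAigP8AM4D/AESA/wBVgP8AZoD/AHeA/wCIgP8AmYD/AKqA/wC7gP8AzID/AN2A/wDugP8A/4D/AIaYmIiHh4eWlpipmJamuKmYmIeHiIiHh4eHh4aGh5eWhYWGd4SFp6enqLmph4Z3h4aImJiHh4eGhpipmZaVl5iXl4d3h4eHh4eHh4aWp7i4qJeGdXWVhnWGp7enh4aHiIeHmJiIh4eGhoeoqYeEdpeXl4d3h4eHh4d3h4aFlqe42djIp4V0ZGSGt7eXd4eHiIeHh4iHh3d2hpanmId0ZZaWl4d3h4eHh4eHh3Z1hISWmLjHx6aFY2WWt7eXd4eHh4eHh4eHh3d3hpaWhoVkZIaWl4eHh4d3h4eGhYSEg4ODhHRzg5NyYmSVtreXh4eHd4eHh4eHh4eHh4aGdYZ2dJenl4eHh3d3d4aElZeol4R0dGJwgHBiZJW1priYh3eGdoeHd4aHh4eImId2d3eGhJiomIeHh3d3dnSFuOnYyKd1ZHOEprfW9/j4yKmYhnWFhph3dnaHh4iImId2d4eGg5e3l5eHd3Z1dHW36KaFhqa2pbX3+fj298e2paWUhHWHmId2dXaXh4iIiId3d3d2c5e3p5d2dXR1hrfnp3R3d3aFpsbGtoJwcHBwkKGThZe3t3Z1doeXl4eIh4d3d3d2g5e4p4Z1dYan2Mimc3SCgYFxgYBwYHCQo6S1x8nIyNjXtXZ1h5eXl4eHh4eHd3eGg5e4x5aGp8fHloOBcoOVt7e3ppWDhLb4+PX19/n6+em3lHV2h5eXh4eHd4eHh4d2hJWo2LnIx5ZzgJKm1/f39/f29vf39/j4x5WEhajKuaeUY2V2l5eXh4eHd4eHh4iHhISGudu5hICAldj398anloWVt9jo6cmXhnVkc4Okk5CAcGWGp5eHh4eHd3eHiJiXhYSFqNmUkJK3+PjHhXNzc3JidIWFlKODc3R1dHOBgICSpYanqJiHh4eHd4eHh5eHhoWFlrSQksj4+LeEc3WDkoJxcGBwkKCSc3V1dWRzdJWoqbe4qJiYiIeHh4eHl4d3dmVUgpByp/j3p3SCdYOUpqZ0UlBgorSVhXV1ZnV2hpeqqtjYyLi4qJiXl5eXiId1dGJRg5Wn+Pm3dHJ0c3WHqLi3paW32cmnhoaGhpaXl6e5uri4t7e4uLiol4aFhYRzc2SExvn5+uqWcnOChXaHmLnX9vb4+9qolpenpaWnt8fY2YeHh4eYqKeVhHSEhIR0dqbk9PjZysejgoKEhoenx8fGxcbIydjIp6ampqWmt9fHt4R0dXWFk5KThZe2xtfX2OjlsoWFpbSjg4SWqMno2KeGhYaHl7jJuaeWloaWpqaFZINzcmNyg5WnuKeltuf46du4Y1N1p8a2pZWo2vrZqIeGhXV2haa4mKeWlYeXlYNycod3d2R0p8inhXV0coKFp8imY1OClbfn5db5+vnXx8jHxbSmqMnJp6empZaWlIKCcoGBclKF1pZ2d3d3dnJwgKKTg4SRgHGEtvn66be1x8m4pKPX+vvq18a2paW1tKWWhpaFZHS0xHZ3d4eFgZGRgIBxY5WlcnBwgLOzkmBhg5OCUWGTxsenlYSVpLXW+PnoyLi3t7fXtYOHd3aBlLfHlXFgcJKldnRxcJCQgHCAgIBxcoKQoJCAcHBgUmOEprfY6bjH19nrt4J3dXBzhqfIxqSTkaCiZXaGhYSEdIWFdXR2h5eVhYWFdnZ1QUCAoJCUp7i4yMnLtoJ0gIN2hpeoxfX52sWic5anpqeYh4eHh3Z2h5eXdnd3d3d1cGOmx7Wig7i4uLmoooCAlZiop7jI5ff8/PumkqSVhZaYl4eHhnZ1hqaVdHNzdHNhc5bIyrqnhZeXh5WSkJKVp6i42Of39fb5+fn5xaSFdHWGl5aWloZ1dZWUc3KBgmNjhrbGuKmYhpKCcXBxc4aXmJi418a1pJSGxvn7+NWlhoR0hpamppZ1dZaWpaeoppSTlre1ppaFdpBwYGFzdXaHh6e3t6V0Y1JSdNj79/Tlt4Z0ZIa32LiHlqe3xtja2MWzpriWdZODc6eFdXaGhYWGl6e3t5Z1VFJhkMK0o6O1xreFdHWWudrJx7amlZe5qKWSlsiXdaanhejn1se4p5WVl6jIt5eEcoOUsqGBcHKElre3ppWVl7rKp3V1ZYXFhVRidceXlbrKtOf39vboyaelp7nKuJaRkabIx4V0c4WWp7jY19fGt7nHlHR1dqi4hmRThceXlcm6lKe3tcXn6bm2tsnKqZOgtNrsuXN0p9fGtqeXl6enl6bFtae3xtnaxqWUlriXlaeXhXV1ZHSn2cqnpri5l4GBlsnItZTH+ceWdnV1dXV1Y3OlucnHtri4xcW2p6mYlpaGdnR0U1OGyLmop6iohHBhhKSmp9jot4NycnNzdHNiYoO1x6iHhoZ2hZWoqampmId3doR1ZHOVt7iol5iVgHBzprfI2diWkZGUhXZ2dWRjdbfXp4eHd3ZmZXaYqJiYp6eXdod2dYOUtbaWdXKAcGGm5+fYuIWAoae5uLenlpWWx9i4h4eHd3Z2ZXampoZ2hqe3l6iXh4WUpJOBcHBwYrX25qaFdHCAt9jHt7e2tbfIyKiYiIiHdnZ1dXanp4d2doeouJeXl4aEgnBwcHGV1vbnlnRyYVCF+NeGhoeVpqipiJeomJiYhnWFdoaWloZ2dnWGmGRzlJSDcnFihcf499eGc3NzY2O2+KdkdXV1hpmol5i4l5enhXV1hoWElIR0dHSDg3V2l7fHxsbX9/j3p4WDhIWGlrXn2IVyg4Nyc4aXmLm5lnWVlHR1hpWUpIR0dHSEc6emt7fH5/j46ciGdXSEl6i3tsbHp4KTtqaDcXCSpKaVg3VlgqR2dpanqJeHl5eXl4eGhXR0dIaWp5WFdXSXqLioloaGhGJ0p8inhXSjoYOFh3dzcqeYlqi6usjHyLe2t3V1hXV0dIOUlIWFdoanuKiIh3aEdGRll6enp7jJuIR1dXFgdLaXlqjKurinp5eXh5aXqKinp6eYmIeHl6enl4eGdnWWlpWWqKiouci5uKZ0g5Snt7aGhqe3mIiHh4eHh7a3uLi3p6eYmJiomJeHhoaGd3WGl5aWmJiquaeGhpa1xdbo2simpqinhoZ3d3eHhw=="/>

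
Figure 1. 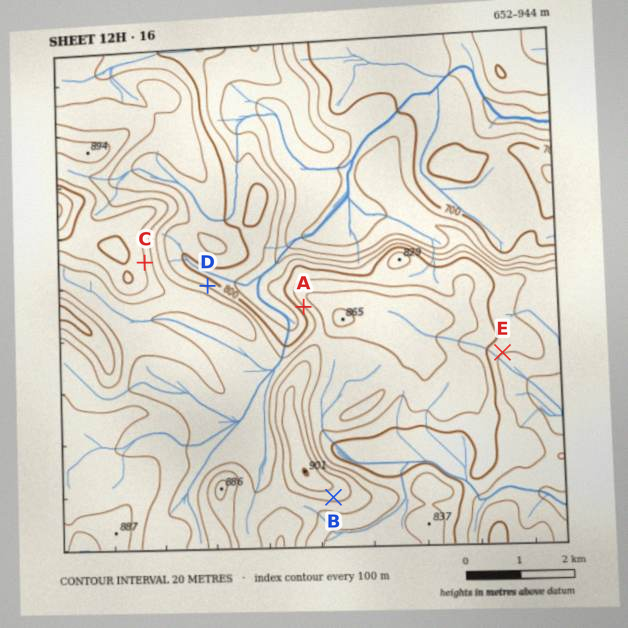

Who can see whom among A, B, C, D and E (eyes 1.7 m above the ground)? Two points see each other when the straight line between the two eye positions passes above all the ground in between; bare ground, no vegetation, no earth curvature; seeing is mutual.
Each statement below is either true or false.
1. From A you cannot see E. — true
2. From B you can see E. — false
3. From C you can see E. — false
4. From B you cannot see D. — true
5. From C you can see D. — true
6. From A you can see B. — false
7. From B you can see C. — false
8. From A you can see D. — true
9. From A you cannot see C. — false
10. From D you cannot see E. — true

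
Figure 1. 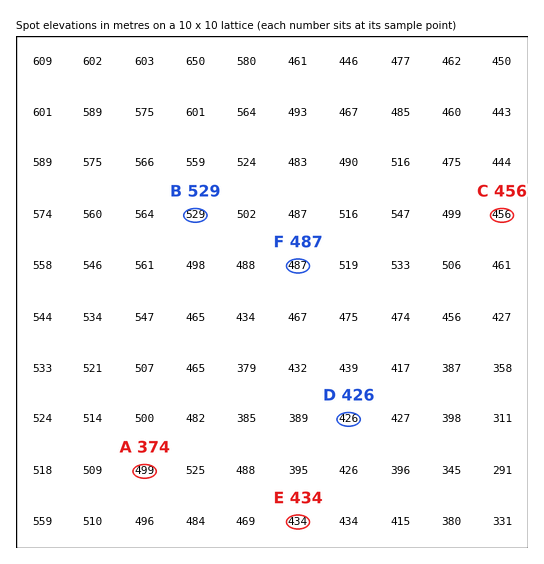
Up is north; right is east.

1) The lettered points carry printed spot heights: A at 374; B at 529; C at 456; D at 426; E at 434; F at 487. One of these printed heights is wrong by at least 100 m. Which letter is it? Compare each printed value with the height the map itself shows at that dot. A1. A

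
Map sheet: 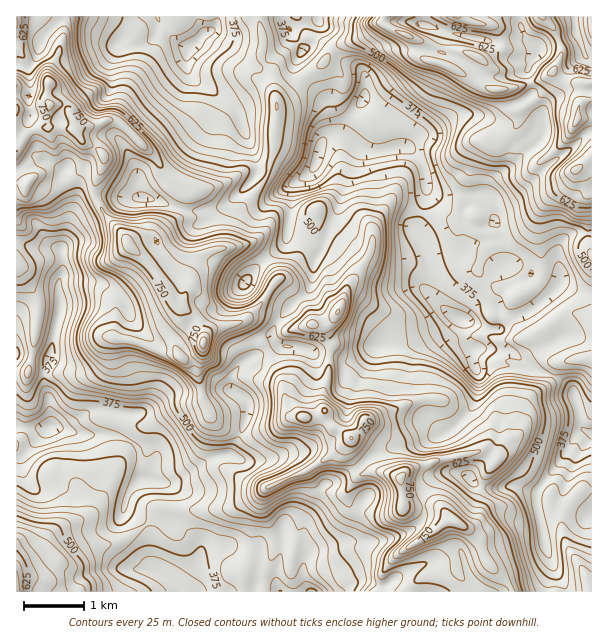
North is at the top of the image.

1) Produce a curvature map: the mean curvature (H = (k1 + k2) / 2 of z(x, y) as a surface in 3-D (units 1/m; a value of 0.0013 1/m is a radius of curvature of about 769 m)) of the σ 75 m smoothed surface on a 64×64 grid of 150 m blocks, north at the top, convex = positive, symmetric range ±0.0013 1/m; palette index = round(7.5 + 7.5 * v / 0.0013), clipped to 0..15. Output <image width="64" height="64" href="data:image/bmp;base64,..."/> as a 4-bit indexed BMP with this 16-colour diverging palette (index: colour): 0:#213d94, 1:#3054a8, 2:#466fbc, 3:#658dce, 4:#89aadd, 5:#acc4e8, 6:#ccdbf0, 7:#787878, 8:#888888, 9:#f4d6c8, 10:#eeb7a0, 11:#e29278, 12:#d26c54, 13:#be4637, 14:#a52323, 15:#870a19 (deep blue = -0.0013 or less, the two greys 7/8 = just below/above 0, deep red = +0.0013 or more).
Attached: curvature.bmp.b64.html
<image width="64" height="64" href="data:image/bmp;base64,Qk12CAAAAAAAAHYAAAAoAAAAQAAAAEAAAAABAAQAAAAAAAAIAAATCwAAEwsAABAAAAAAAAAAlD0hAKhUMAC8b0YAzo1lAN2qiQDoxKwA8NvMAHh4eACIiIgAyNb0AKC37gB4kuIAVGzSADdGvgAjI6UAGQqHAIRpl3qXeIiHdndnl4lpZahFioVYdHmYeImGZ71lV2V6hoqXZ4h3d2ZWd3eZmnhnuHqqhjbEN6mZmVabynVlRpyXd3moZTM0VWZ3d5maeHe3eph2VutEZ3iXStyqdWM3y4dmrKmHZmZVZ4dniImHh6dYiHd1r8UzV4VbyplmQVzpdmi5dniZhmZ5mGeGaHeWmFV4mYZr/4MlY2unqWUijqeHiYZmeKuoeJqYZnVXdoaIZmd3UxBO/nQimpi4ZgS7dpmal2ZneKmImYdmZVZmdXhnh2VUQgBv+VrKu6aGFrhWiImqmIdUeYh3d3d3dmdjZ1aIiIm6lhS979q4RaUop1aHZ5maqXJImIiJmqqnm2JFRomqmK3+Y3zqapRao0mYZXZVZmeak0mruqmZmpi7cyRWiallav90rbZYmMxyaYmGZDVmZ3mlSLqXZmdniM+WRoiatyAm3EWrmGeHmFN6ealkV3eIeJhFZURWZmZ43/xUZlaqMBbrNXiXNUAEVFp3ymaJiIh3mnM0VWeHeIet//2jAEy3jP00ZVIHtSSIR5aqZ6qZmIiKlWd4dnmqlUVHz/tUWJvd/6hiABfthHpzdXlWrLmYiImWh2aId3YyMyJFn+u3RWaLvv7bh57YSKU1V2V5qYeIiZZ2VXiFMDZ1QzQlq7pTREQ0iu/8isyFmCRWpkV3dmd3ZnZFaIiHeYeGNDJ4z5VWiEESRpuom7d5U3aHU0VERVV5llV4qruHmbtkZInPpmiYdUM1eJeL2np0VEUxJGiZmZmXZnnNyWN4vsvIq2j9mHVWdkR4l4i8iZY2ioRHiJmGVFZ4ic24ckaO3/rZJ/+4dkVodVeZeKyZpkectGmWRDMyJHmqzKiDNHyqi/tGu7q7h4qoVqmIm4eFJ5yBWYZVV4hVZ3jrZUI0faZZoyNFVXqrzLp1q6mslkEXrFFZmYmaqod1JcYiJXeep1aTNWZmZmiavHKdy87aUBffZpqqqqqZhlIp1DR6qK2oZsZIeIiIiJq6MEq5dndSJ991uYd5qXZkIoy0VVd2iqp16El3ipiaupYAVUMgJph4j3BXVnmWREV8+LynRGaImWTISGV4iImYZCWpdkac3ctMkDd4qoZGrc+0/0R2V4VEIpl3Q0ZmZmZlRWdkaIiKqm3TN4vdzN7YeTb/EEZ5YREjjKYzRWd3dmZUaYmoZVZmfPQWjP7cuFaEZ/+GVEU6yZqoZmZniId3iJqnjLqXVVZ65gV626hDWWilm779pjjf/rxkVneIiJh0RnRYirqHeGjoA1eZhzN4e6iVad/pU0jqr9U2eJqphSAnyYVGm6mIZ9oSVXmXNIebuWaGeutkJZWP9kiaqpdDRomWh0NYqphnySNWipY1h7uni2ESn4VFRIz4aId3ZEaJh3ecp0R4h4inJXipZEdp2oq6MAAt54g1huqXVVVEaIeIiIq6dEZmmYUkeHQkd2zHaqpjEBn/2jWVvLdmZVeIiJmId3iXNHerlzFWiHh2rYV6mpUhFd/YNJWMyYZmeHeJmHd3dpg0iaqZc3nP63naZ4h5t1Q0eIZDdmnMplaHZ4iIdmZmlzaahnhTepnMzaaJmrvMuGVEZ2RnZ57GV3Zoh3iHdleVOLtUVCFGNK36Zqlnrf//2VJYh2d2ftdGZniHd4h3eYY3umhlVFQ0n/qJuDI2mpnNkkiIZ3Z/50RWeJh4h2iZl0NmuEeWZlffyr24QjRWZWvVOJlmdp/nM2d4mIh1aJmHUzRgF4Zma+lnvKl2ZmZmV9g4q4Z4rMlDeImXmmRomoU3mGaKdUSfciNVQ0VFVnhlq2rvtXqom4Z4iIiIdWaKuGm5zbuWNdwxIhAmmphkWaVHeM/XWZd8t2VmiGdkZnmpm7zMealmyVRVRpqr3bc0uiAUV7hXh3rJY1aHZURnZ5q5ia6XeYa7dmRpqrzM3aRtowAjeWZ4eLpiWImXVoqWaaqYaslVhp6WQ1m7qYd521rpUgJ6hmiHm3JZh3ZVWLlY39lFZVNVXtgyW8l1ZmaKecunIWqnd4mqY3qod4dFjJJd+oNFg0dv9yXOplVnd2ZJy8tBWZU0RWVGm8qIu5douAGLtTiUnqyST/x1VmZndCjKu0FYdEZkM1d3vLzKiHRJoheZa4bMZCK/xmZmZnhyOdqqQUZleZh3dTOLzKiYdiS9Mne8mdypa/pVd2ZniFJZ2ppTRWeamIhkNHiJh4mGMp/EUWpH2q//tFd3d3iIVFjbmnZ3eKmHdlVndlRGeIY0rPuSforYNLtlZ3d4mIdWVtyah4mFaHZUV4hTIjZ5pySa6GCvuqhAOId3d3iYZWZX7Yl1aKQldVaKlkVndkRoVGjrQHyJd8c4mHd2Z2VWd3jbd3ZXyBR3eJl2aLz//GNnVoeij/plqlipd3dkVneJmJhod3jaJHZnZmZ73Lq9uaqa3VCft2RESamHd1WIiaqHiGipmLgSRFeHaN6WZ1Ql76jKM1x2lkNHmZh3RZqqmIiaVay4cwJGi87/11nKdUOPwzOoFruFVkRniIdEiJl4mYlxSsdUR6vN3KZY37dmdBb4EpYE3nRVNFZoljJGd2ebhoQmqqqqmGeIeLy3R6h0BfoklDS/c1ZVeHeGZTVnZpylSKiJq6dWv/yGQAAGhlMp1AakVX6DV3eKlmipQiZ3rJMXlCRorN/7MBADes2VN5/CGJRnaqVnd4iFaZhnN6mrc1lhOIe/+jEBRpzdy4Mr/YMp"/>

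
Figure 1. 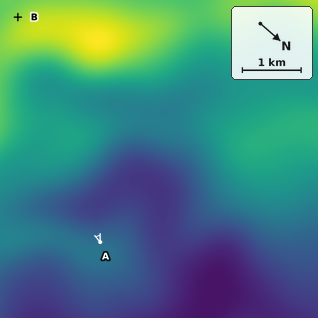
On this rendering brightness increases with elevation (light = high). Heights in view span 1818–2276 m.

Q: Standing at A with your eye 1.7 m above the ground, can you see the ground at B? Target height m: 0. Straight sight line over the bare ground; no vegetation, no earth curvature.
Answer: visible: false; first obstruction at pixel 69 157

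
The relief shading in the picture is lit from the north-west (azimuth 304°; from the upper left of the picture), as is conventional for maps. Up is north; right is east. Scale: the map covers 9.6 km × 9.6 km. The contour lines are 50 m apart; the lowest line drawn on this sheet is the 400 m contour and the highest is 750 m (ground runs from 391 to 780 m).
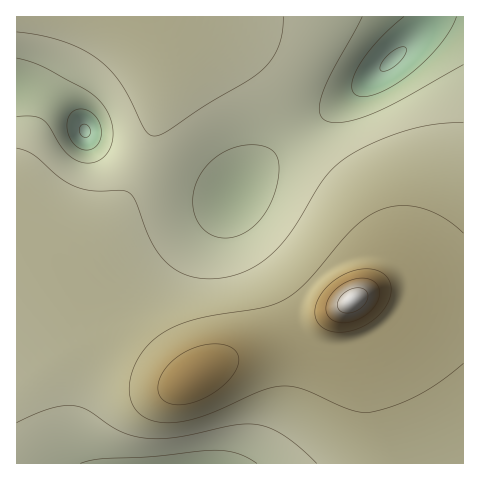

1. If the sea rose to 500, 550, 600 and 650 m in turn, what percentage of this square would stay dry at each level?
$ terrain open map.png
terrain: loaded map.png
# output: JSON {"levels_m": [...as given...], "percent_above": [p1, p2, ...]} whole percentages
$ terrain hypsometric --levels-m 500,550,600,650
{"levels_m": [500, 550, 600, 650], "percent_above": [88, 63, 21, 3]}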